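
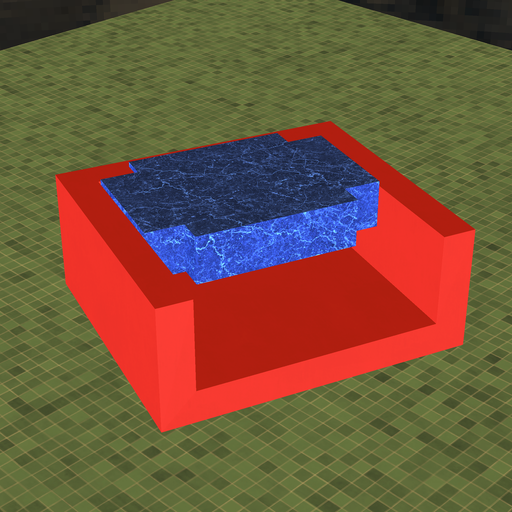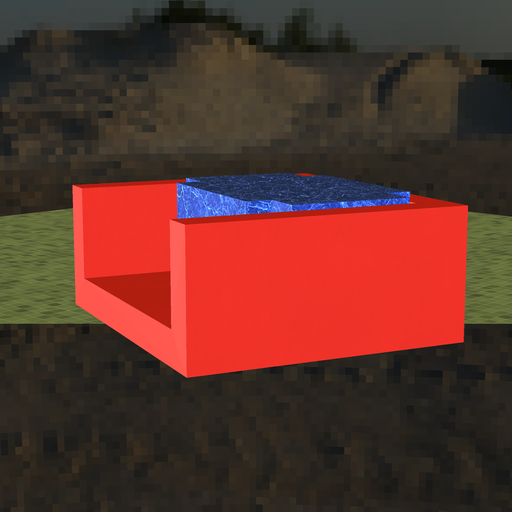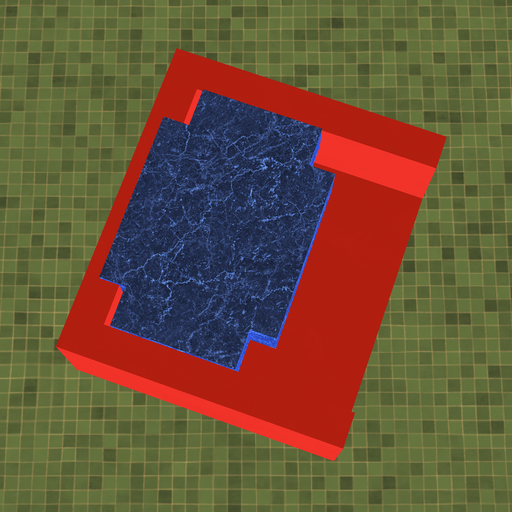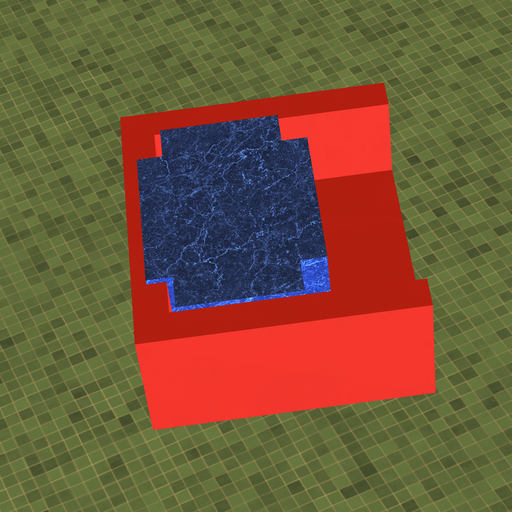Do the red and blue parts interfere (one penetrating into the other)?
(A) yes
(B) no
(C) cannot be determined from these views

(A) yes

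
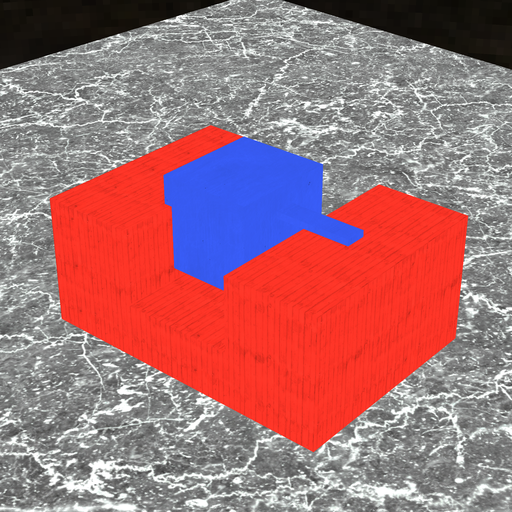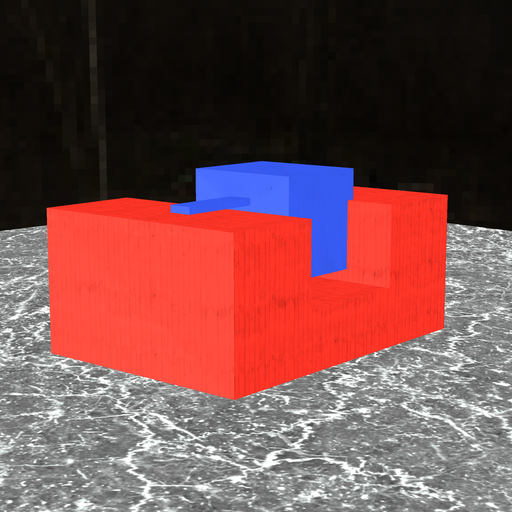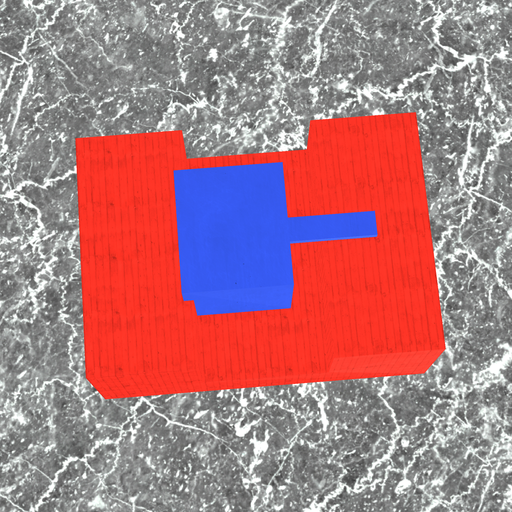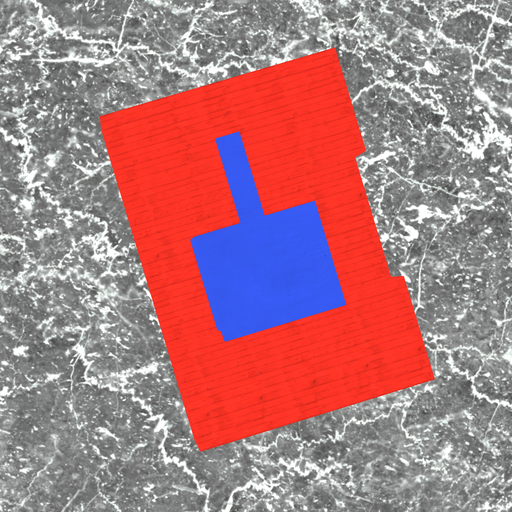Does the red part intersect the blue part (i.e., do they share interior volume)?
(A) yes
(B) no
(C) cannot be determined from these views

(A) yes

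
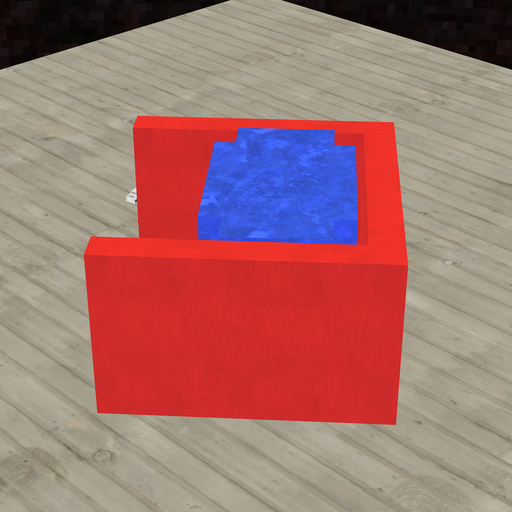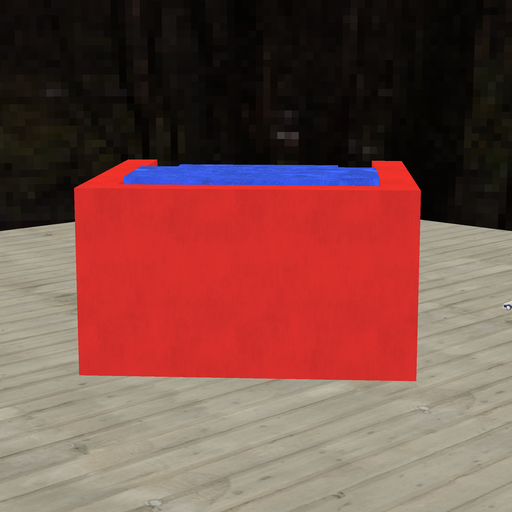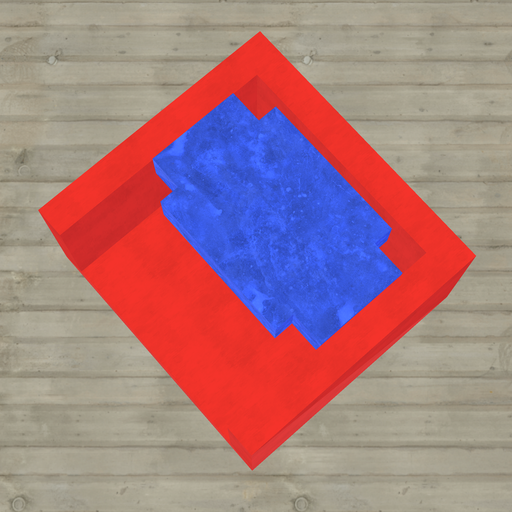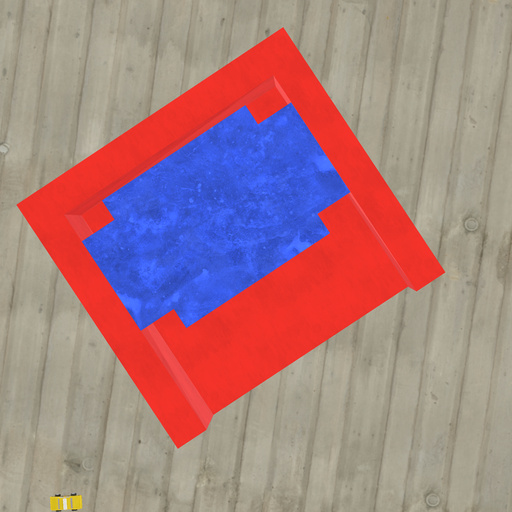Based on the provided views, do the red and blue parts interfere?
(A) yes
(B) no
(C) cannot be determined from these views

(B) no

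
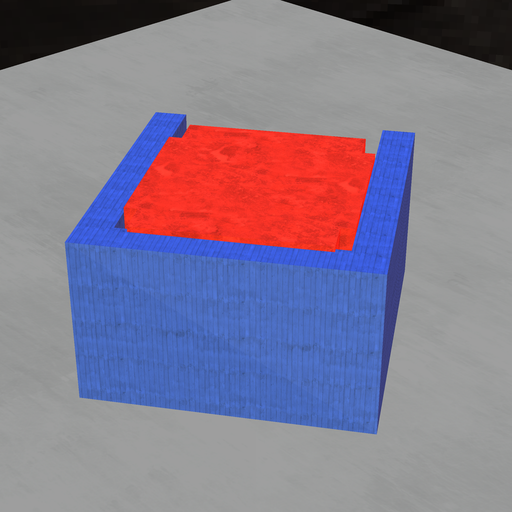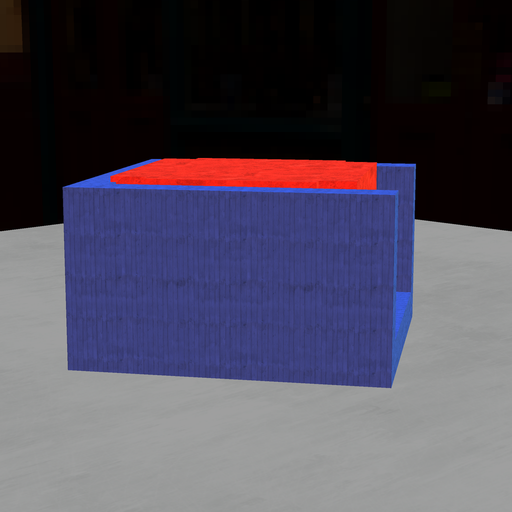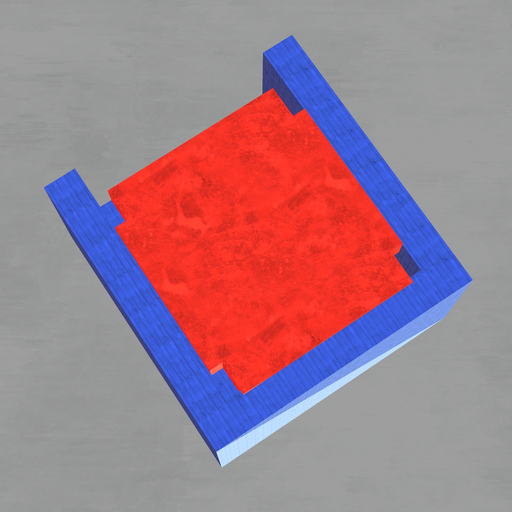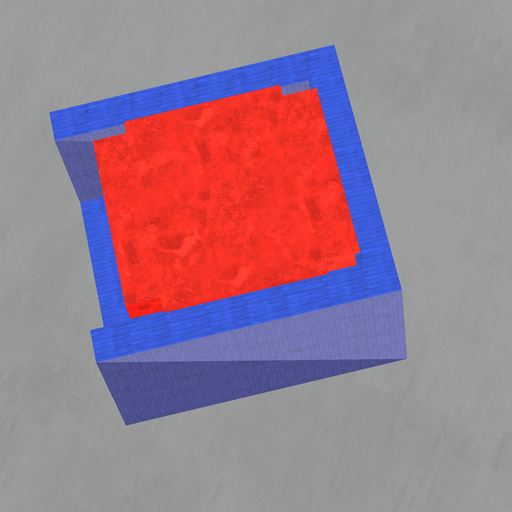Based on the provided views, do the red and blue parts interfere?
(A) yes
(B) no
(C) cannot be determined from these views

(A) yes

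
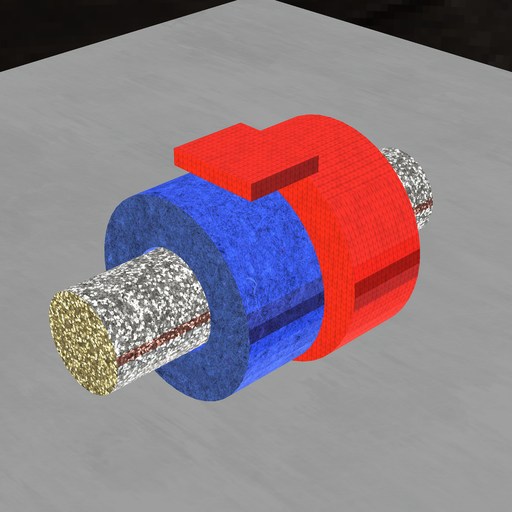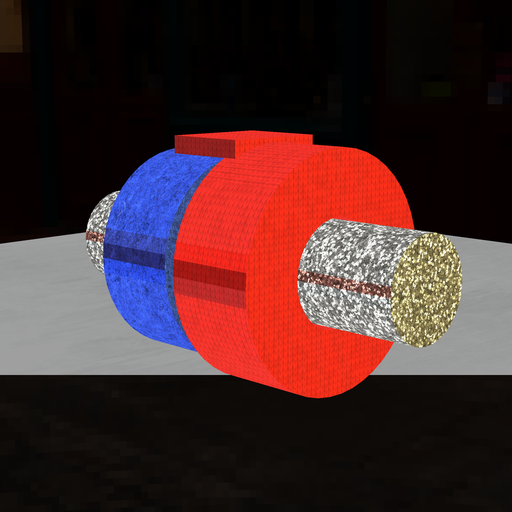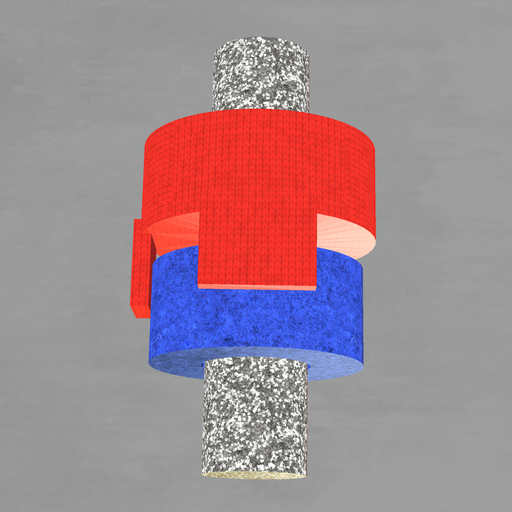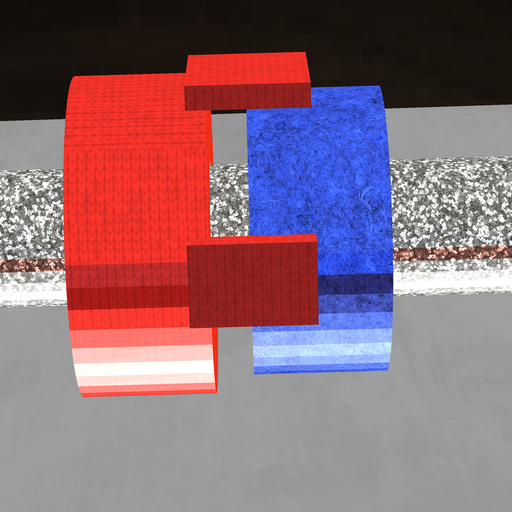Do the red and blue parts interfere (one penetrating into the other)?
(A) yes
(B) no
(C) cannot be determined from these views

(B) no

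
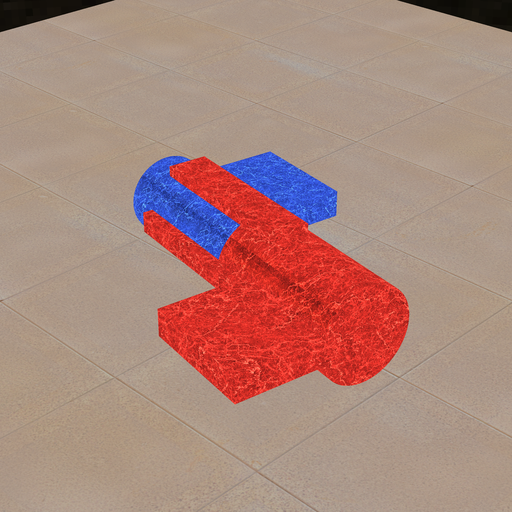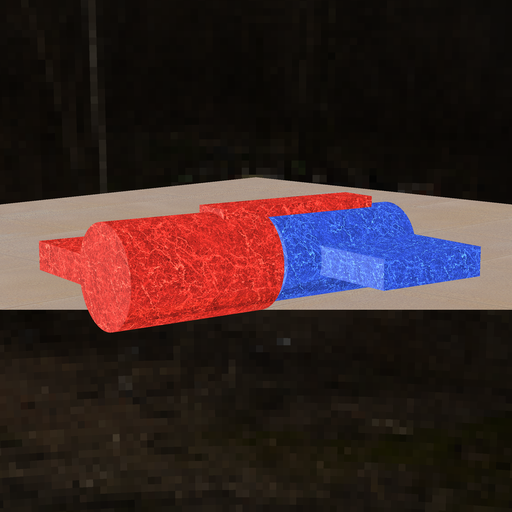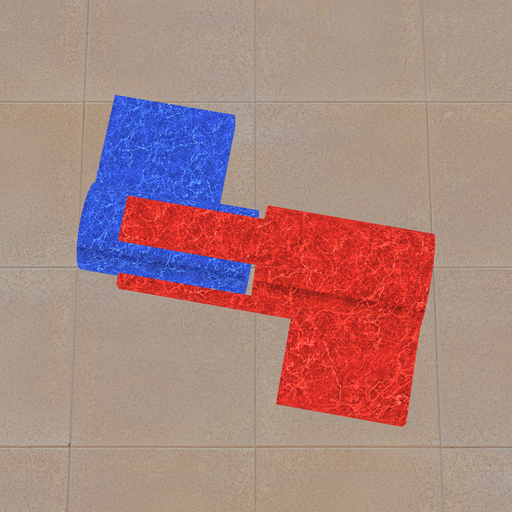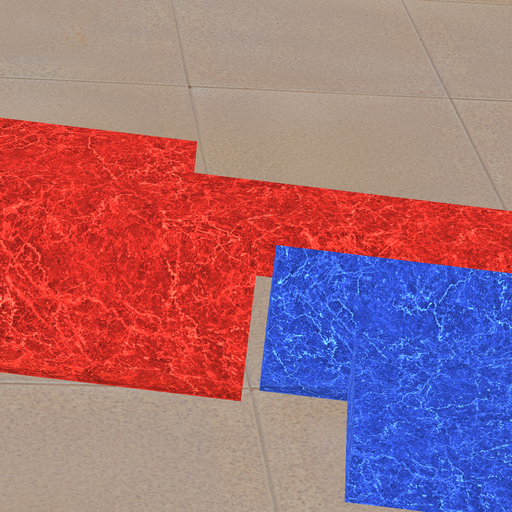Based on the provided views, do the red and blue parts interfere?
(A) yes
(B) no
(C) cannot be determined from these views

(B) no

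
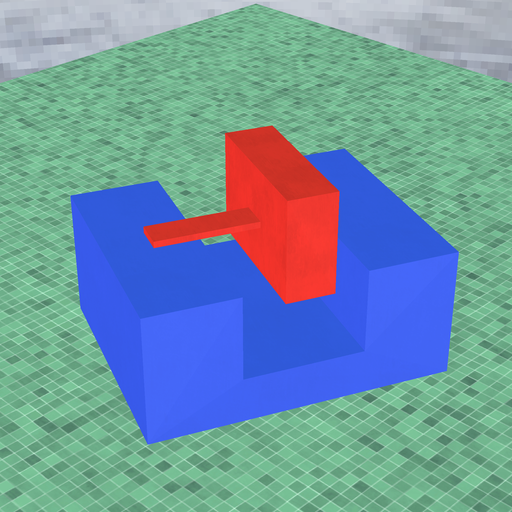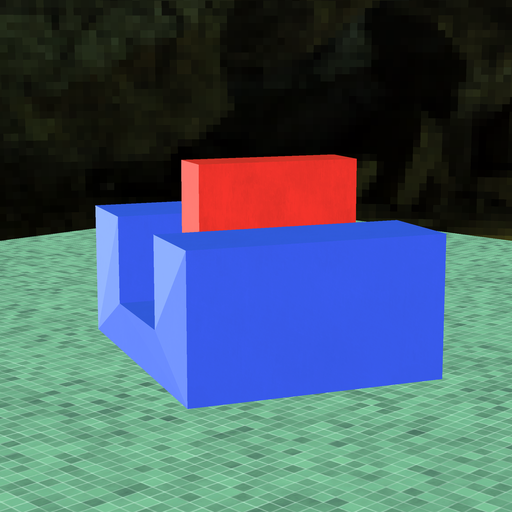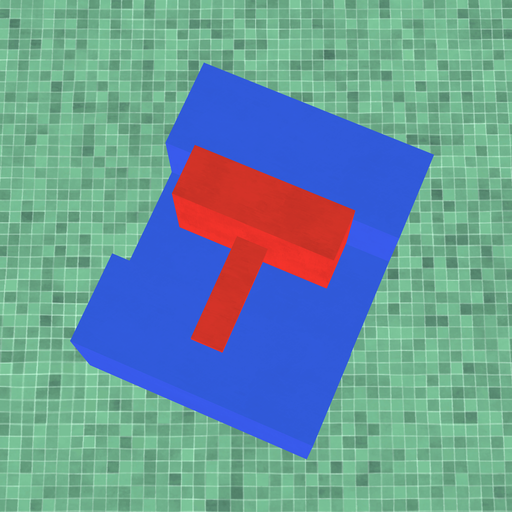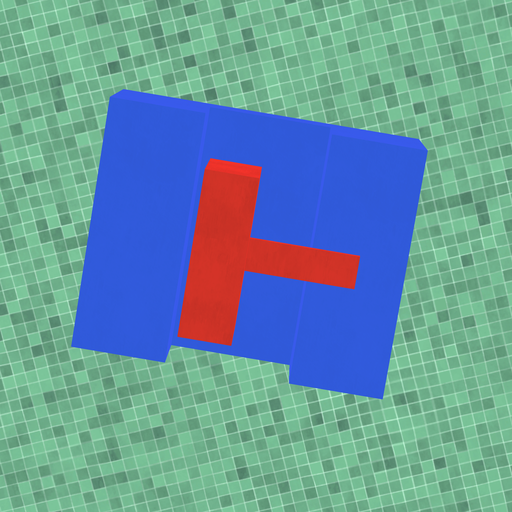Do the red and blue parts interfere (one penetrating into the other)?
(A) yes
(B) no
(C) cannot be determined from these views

(B) no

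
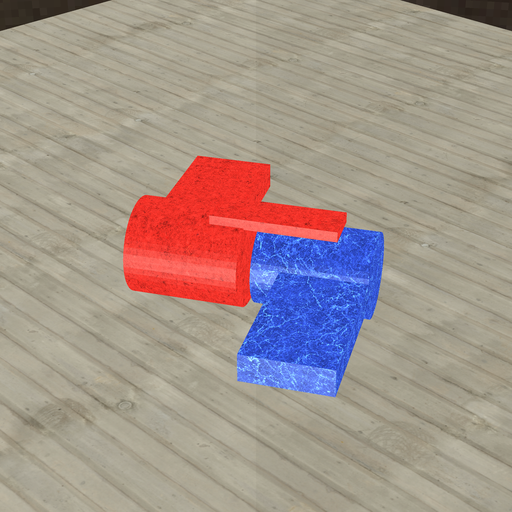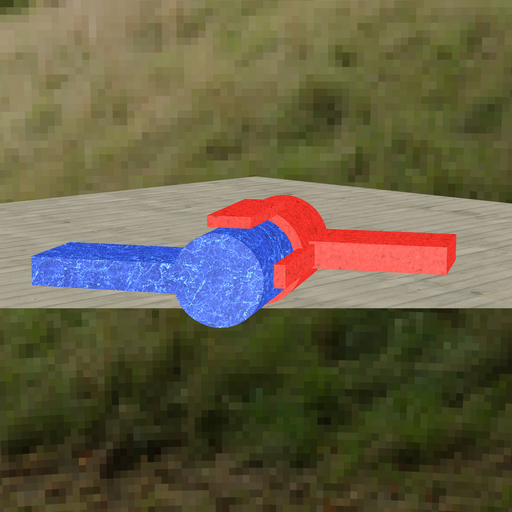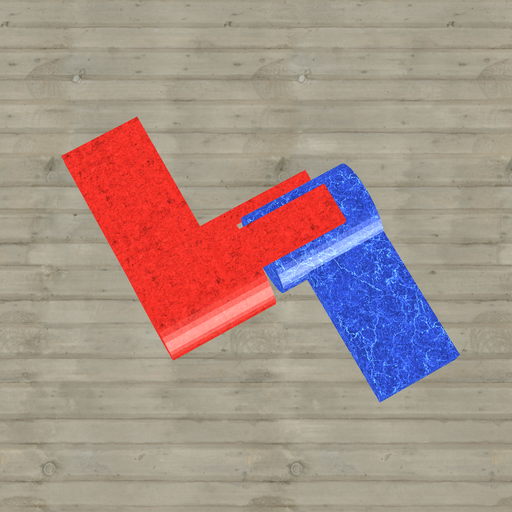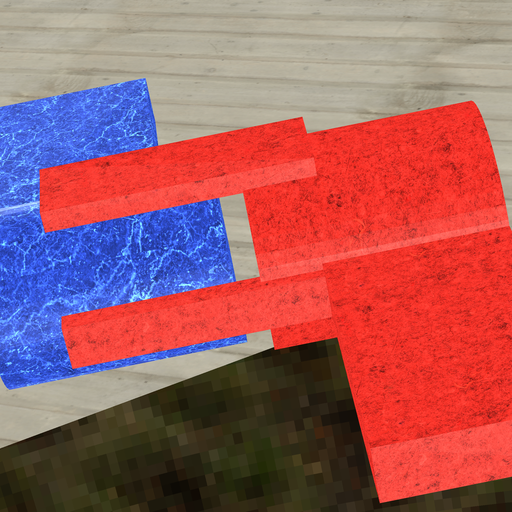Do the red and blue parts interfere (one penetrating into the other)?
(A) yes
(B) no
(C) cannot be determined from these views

(B) no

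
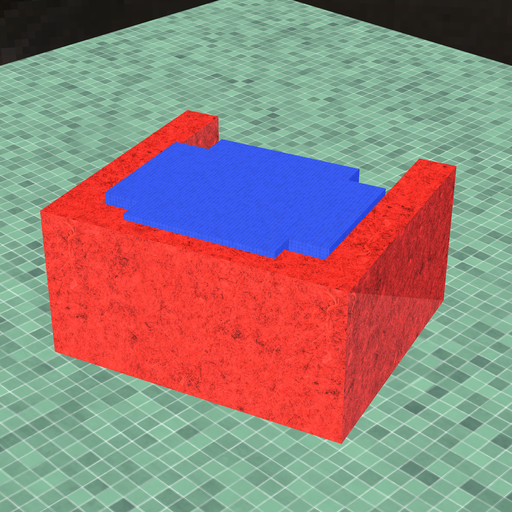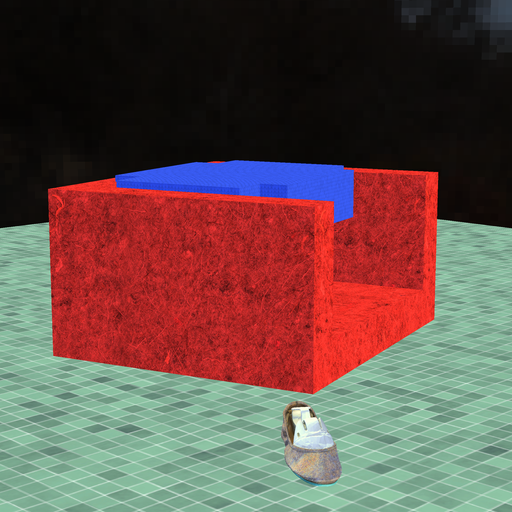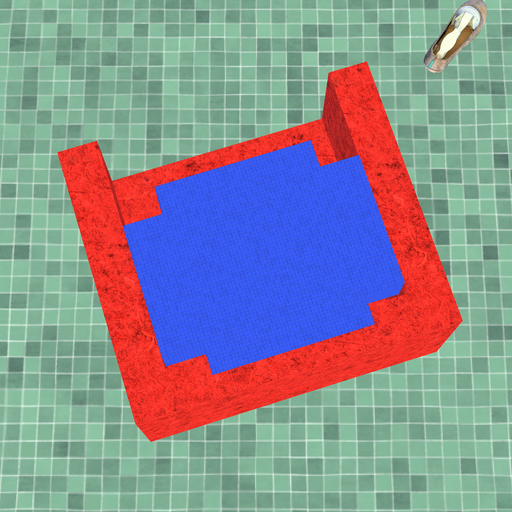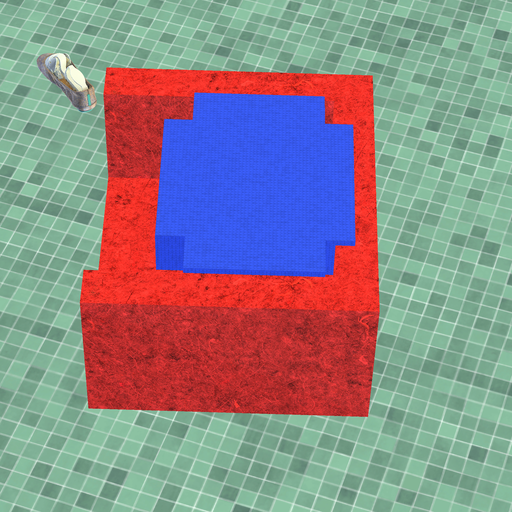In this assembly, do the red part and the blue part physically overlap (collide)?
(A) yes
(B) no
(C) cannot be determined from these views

(A) yes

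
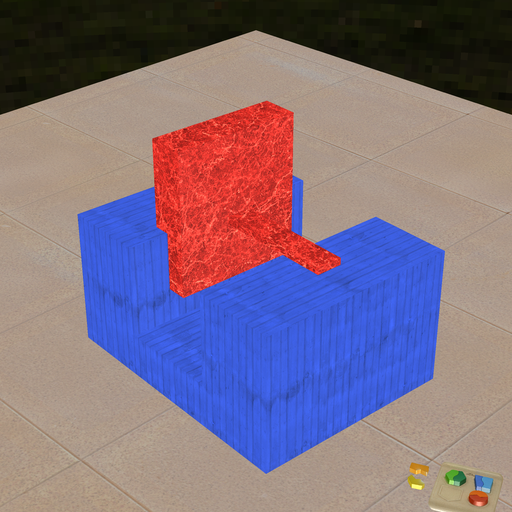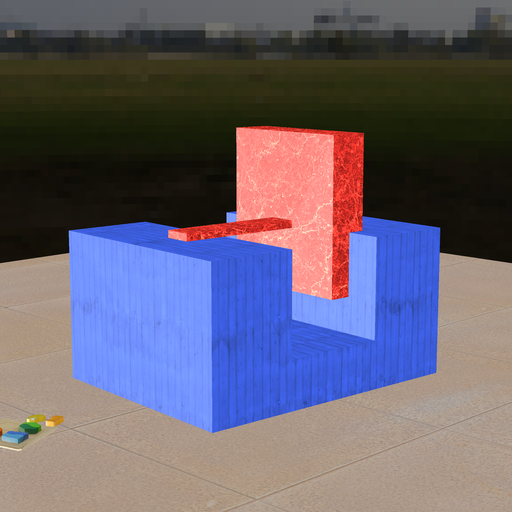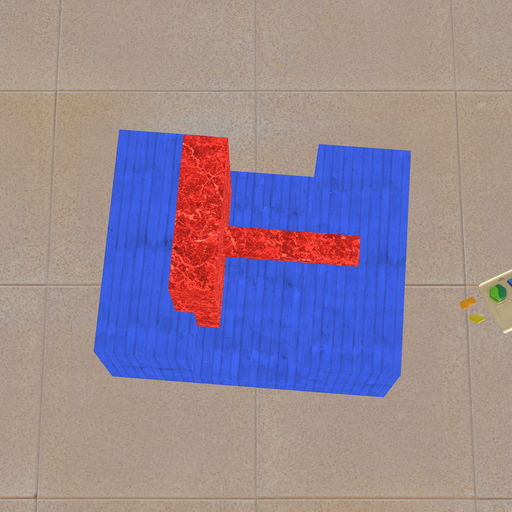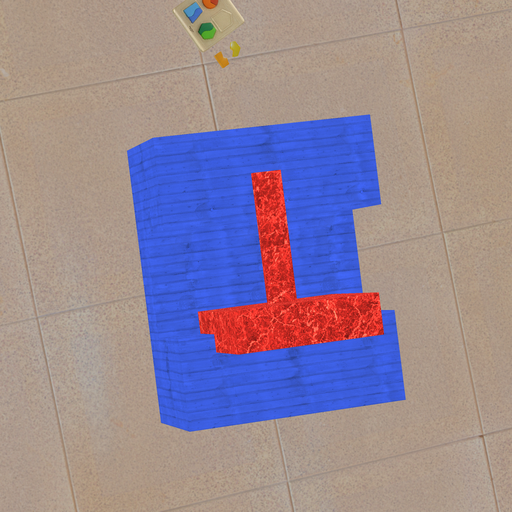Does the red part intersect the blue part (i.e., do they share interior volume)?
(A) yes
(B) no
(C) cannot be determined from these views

(A) yes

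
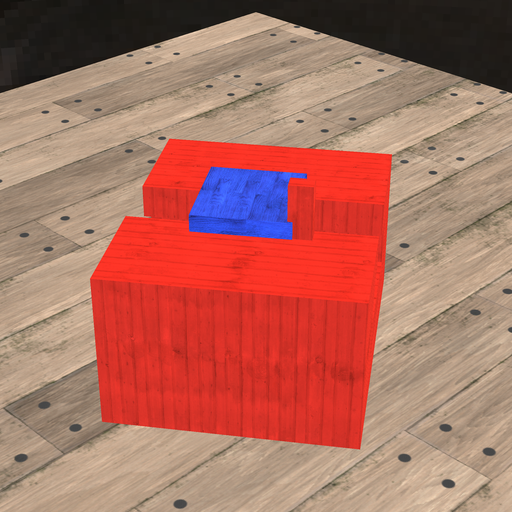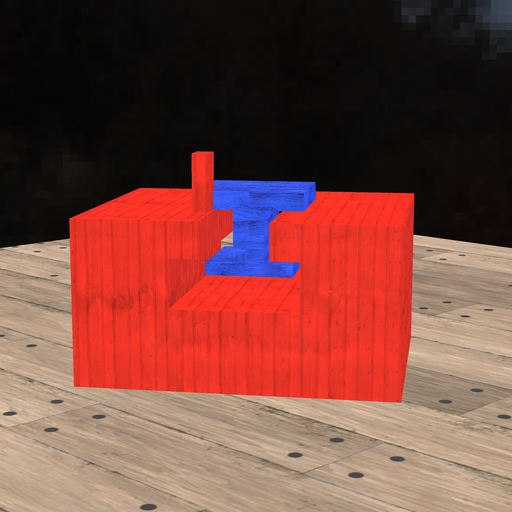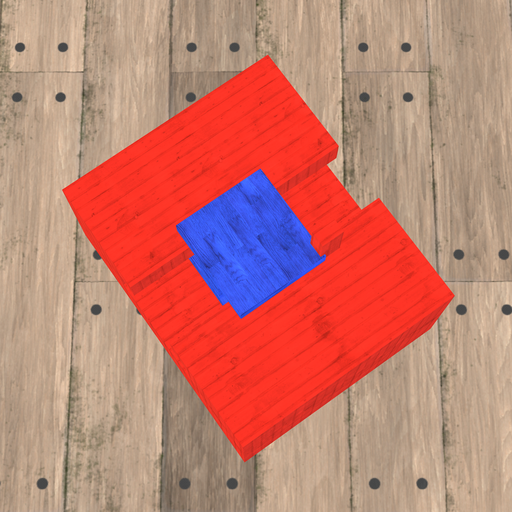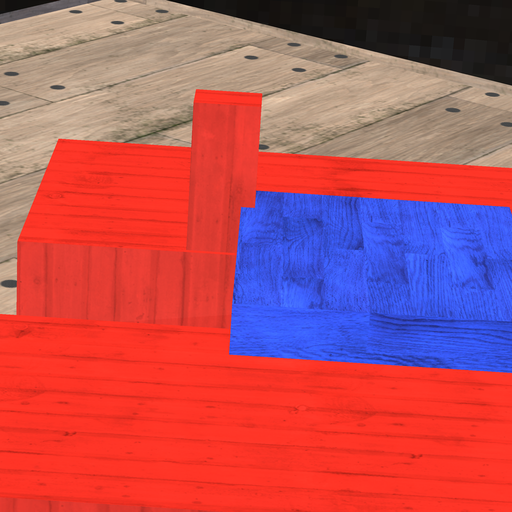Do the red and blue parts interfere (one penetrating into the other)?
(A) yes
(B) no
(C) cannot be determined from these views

(A) yes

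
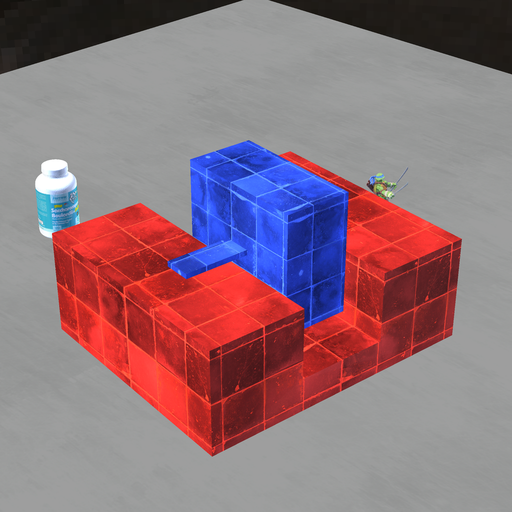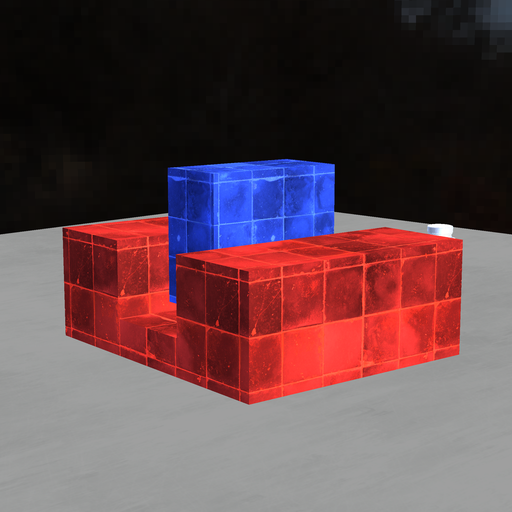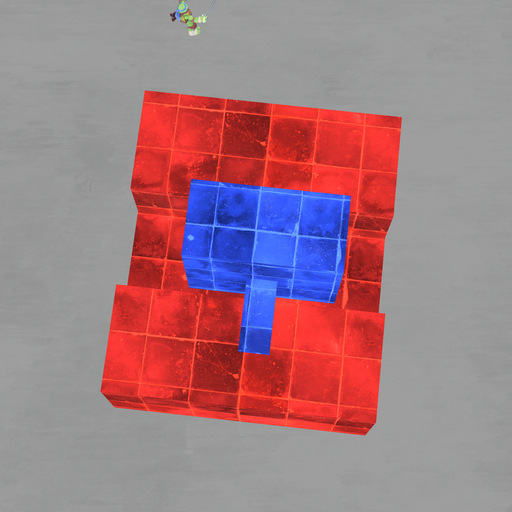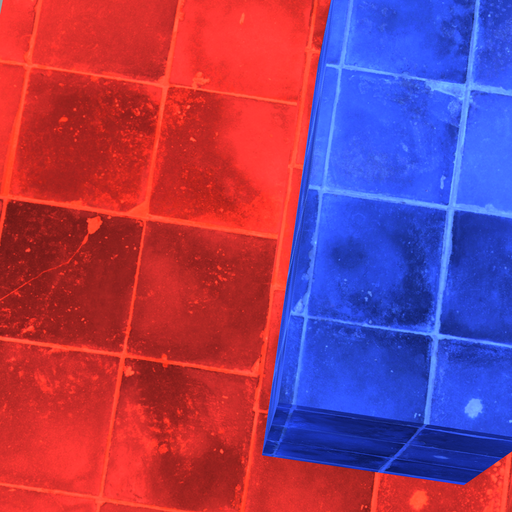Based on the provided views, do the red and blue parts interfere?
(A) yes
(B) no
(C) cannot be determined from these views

(B) no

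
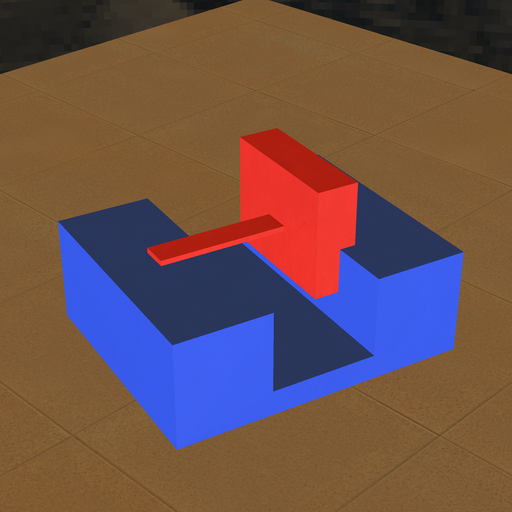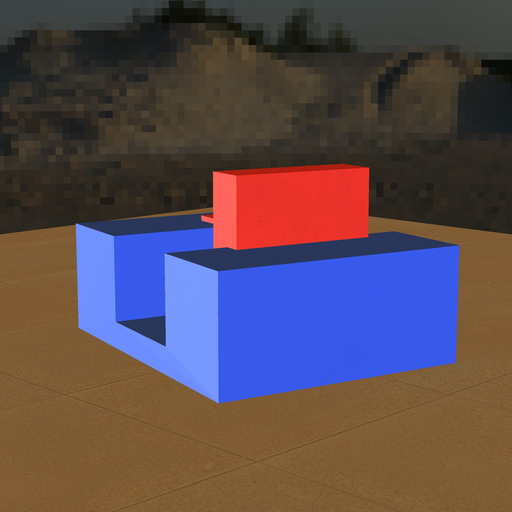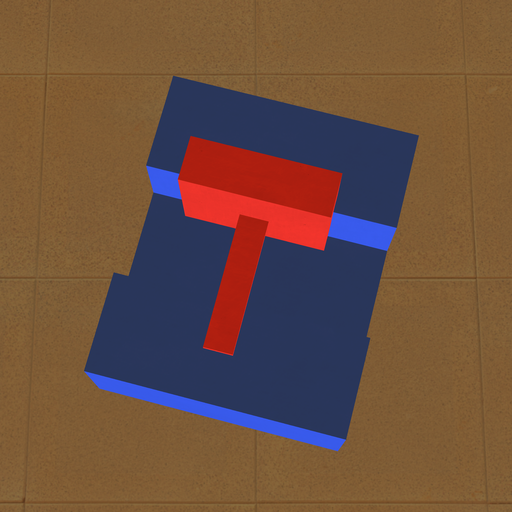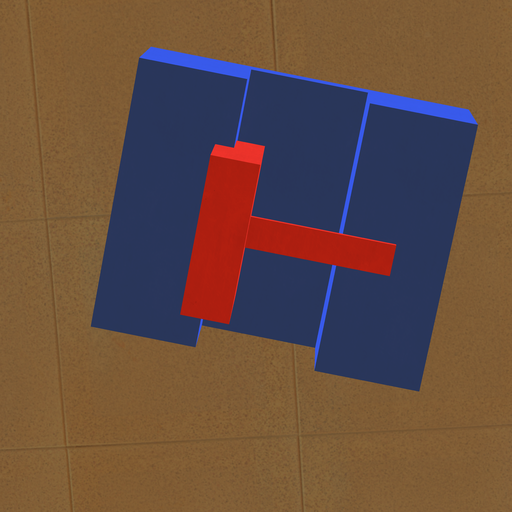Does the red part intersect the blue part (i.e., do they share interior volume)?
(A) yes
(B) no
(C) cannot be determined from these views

(A) yes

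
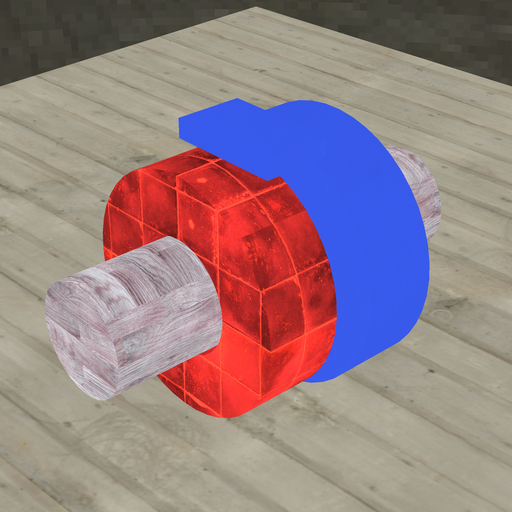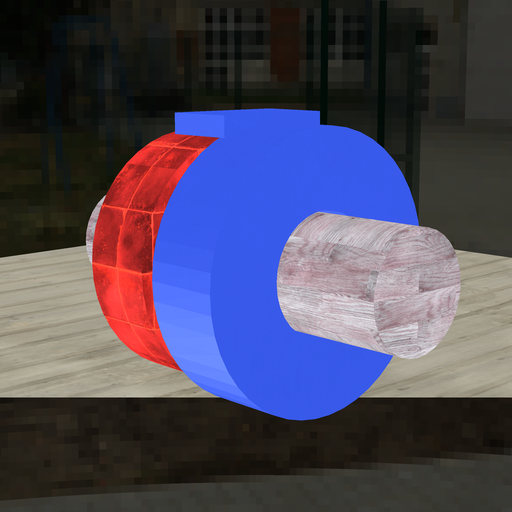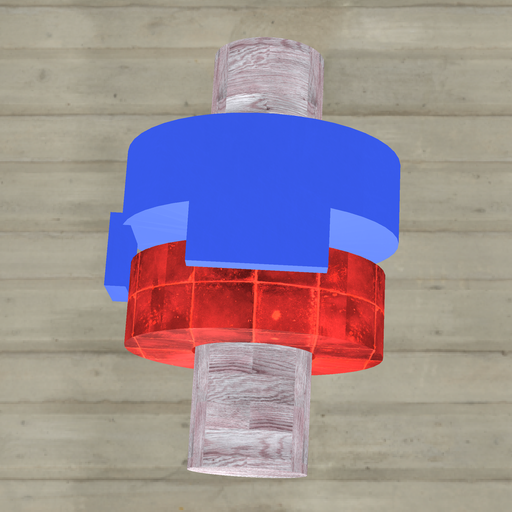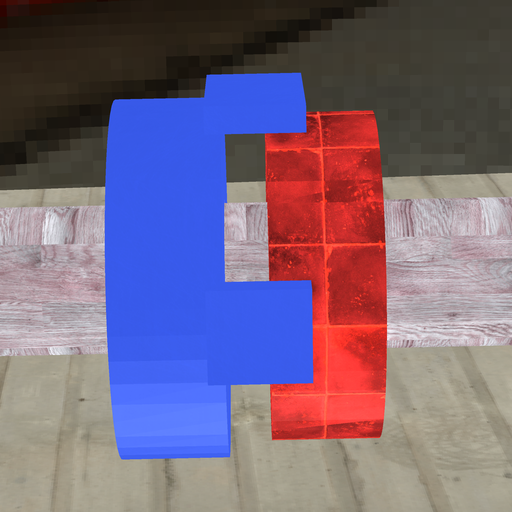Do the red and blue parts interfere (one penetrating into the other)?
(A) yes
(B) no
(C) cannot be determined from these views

(B) no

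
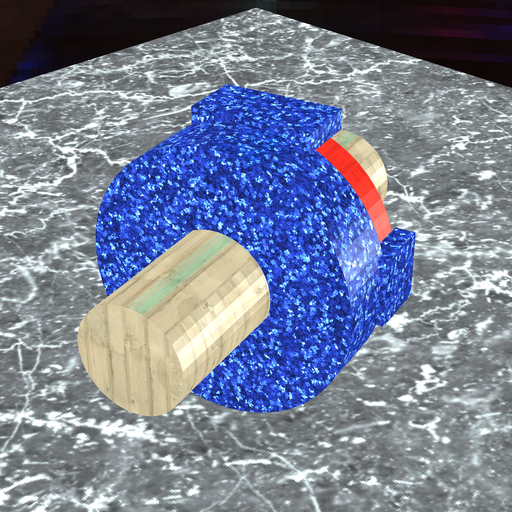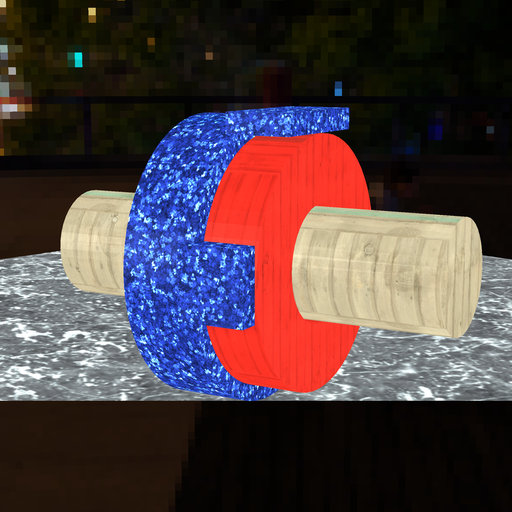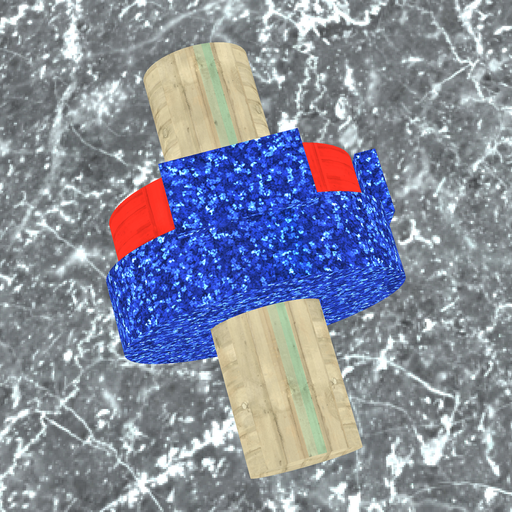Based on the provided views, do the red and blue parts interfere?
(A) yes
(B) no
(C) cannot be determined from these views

(A) yes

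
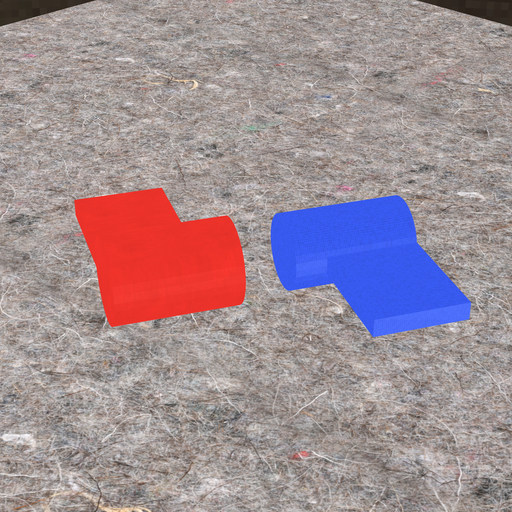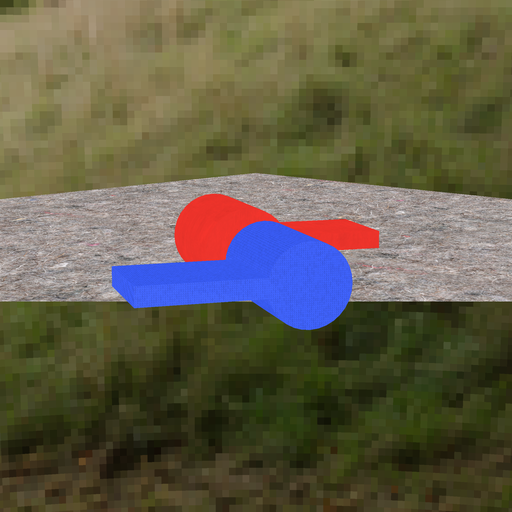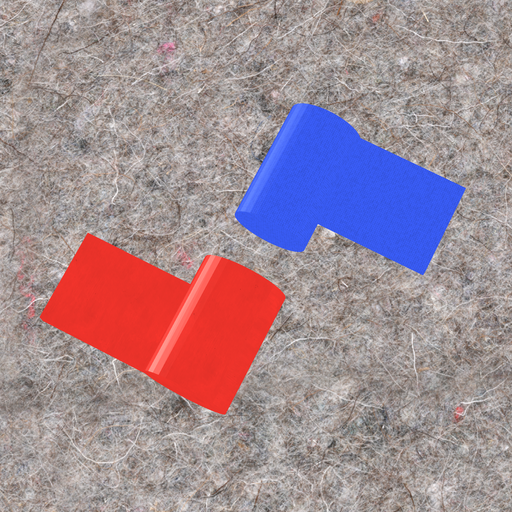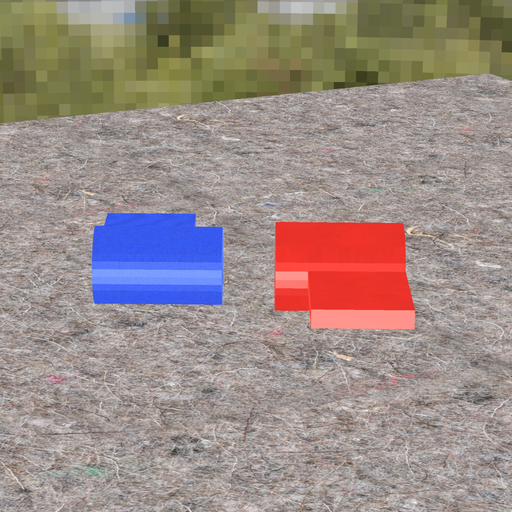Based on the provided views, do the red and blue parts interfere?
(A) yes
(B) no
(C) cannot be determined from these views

(B) no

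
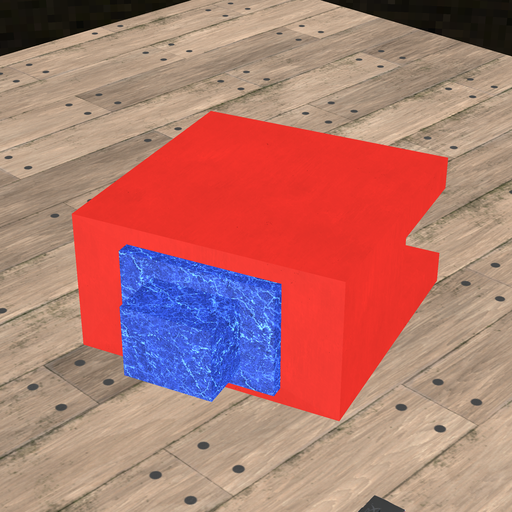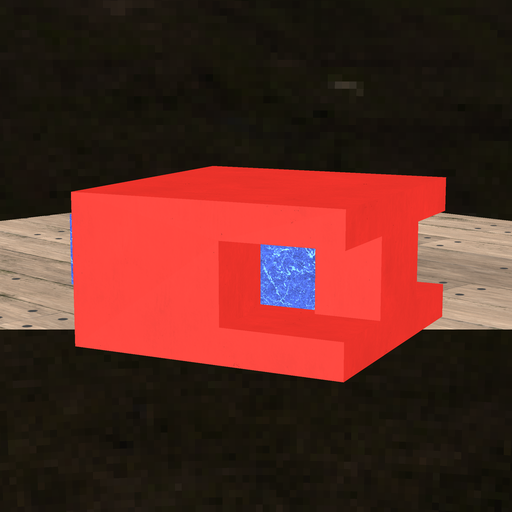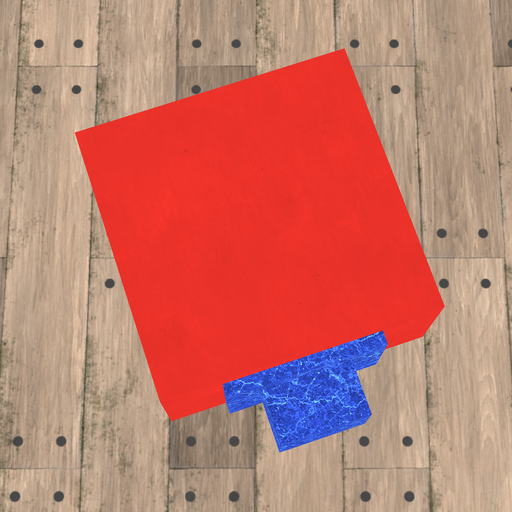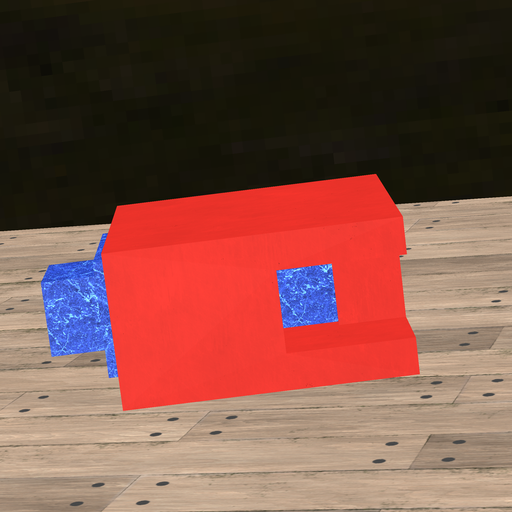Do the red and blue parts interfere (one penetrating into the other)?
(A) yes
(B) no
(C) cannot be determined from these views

(A) yes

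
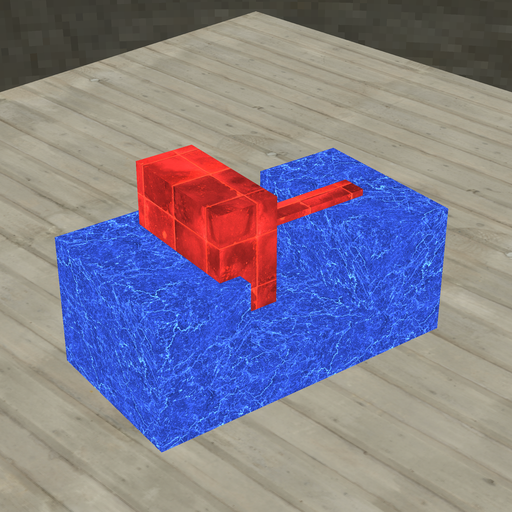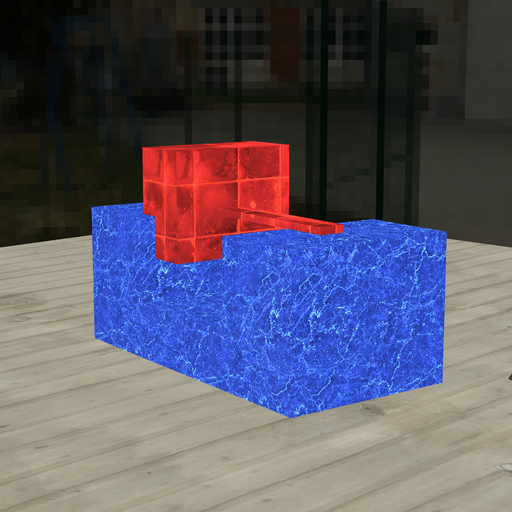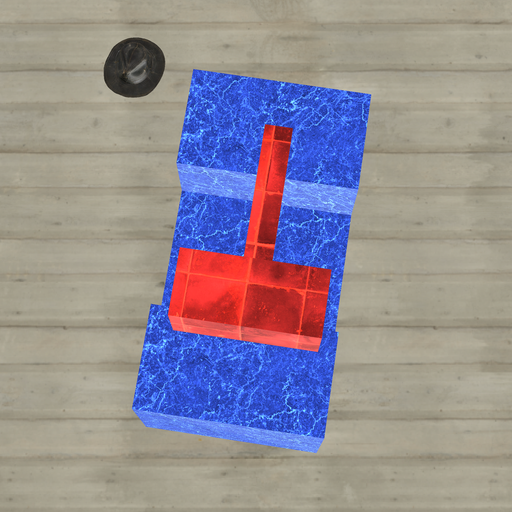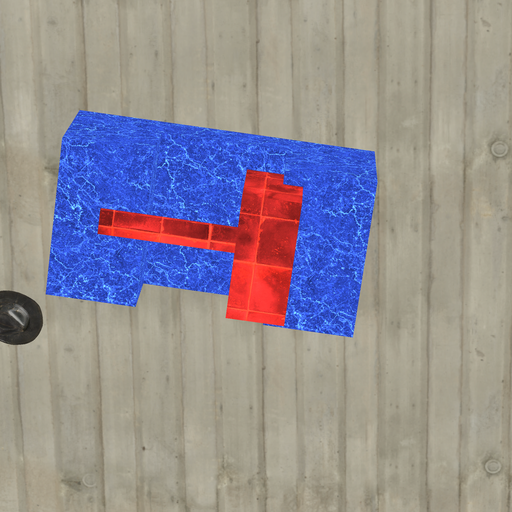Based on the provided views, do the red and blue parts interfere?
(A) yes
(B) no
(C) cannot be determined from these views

(A) yes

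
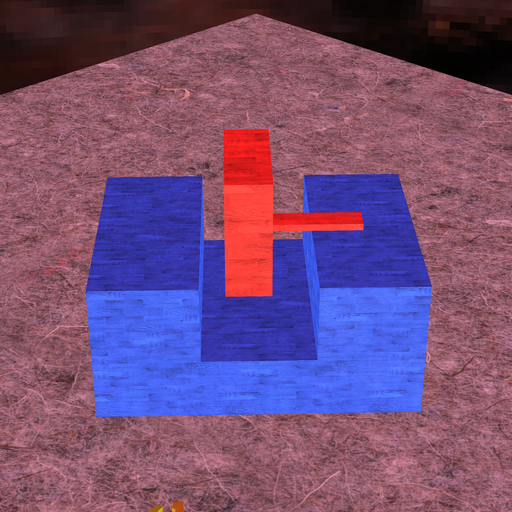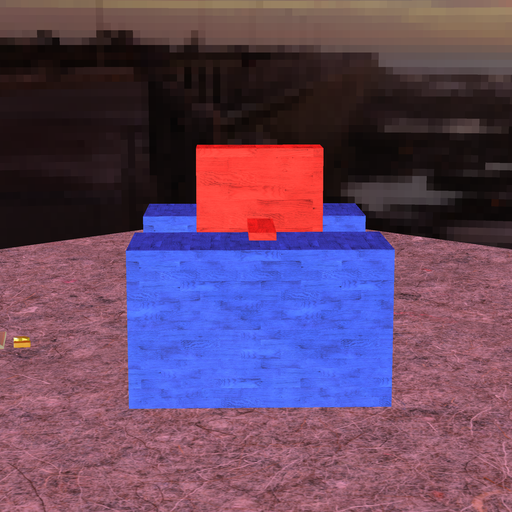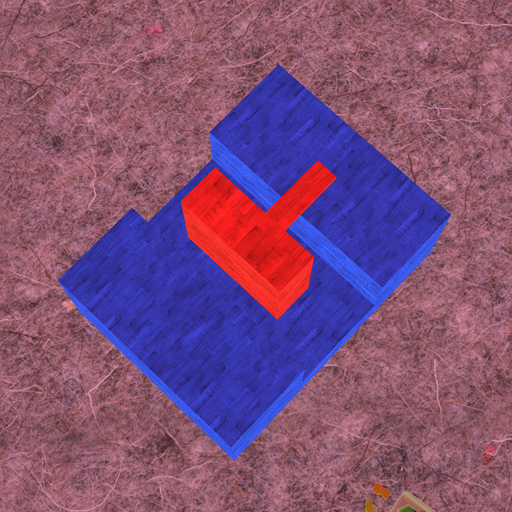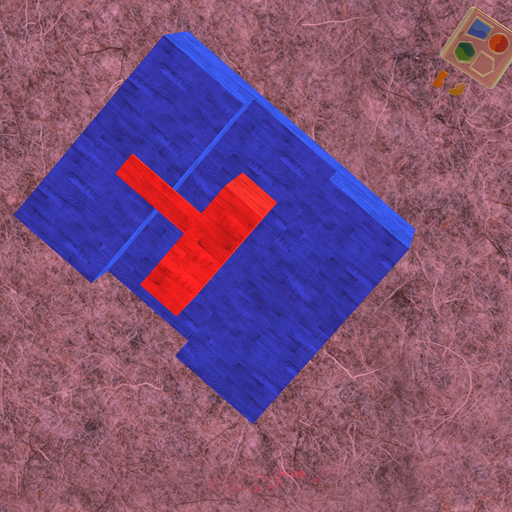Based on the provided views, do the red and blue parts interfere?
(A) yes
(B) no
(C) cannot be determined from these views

(B) no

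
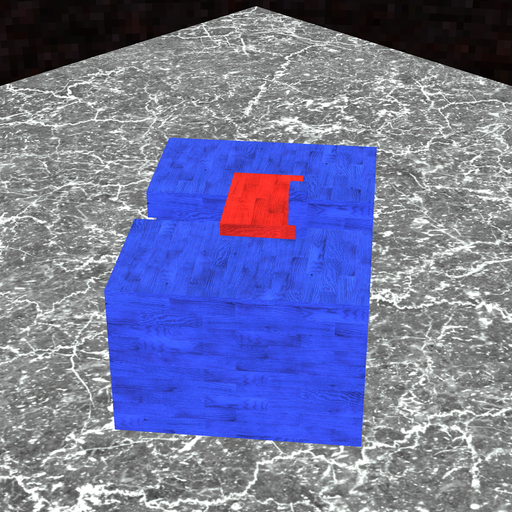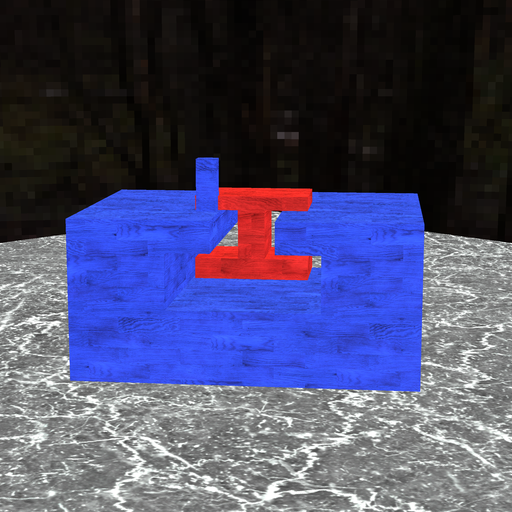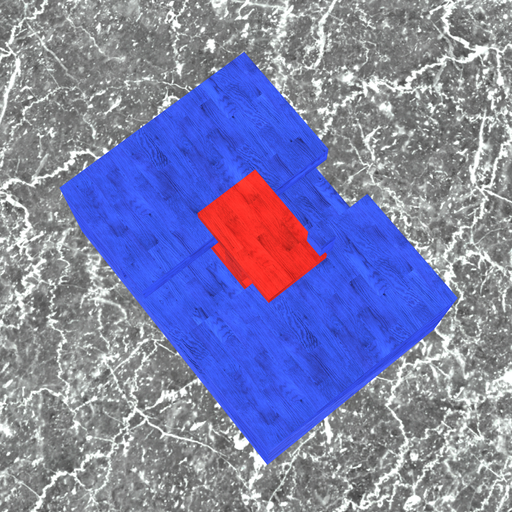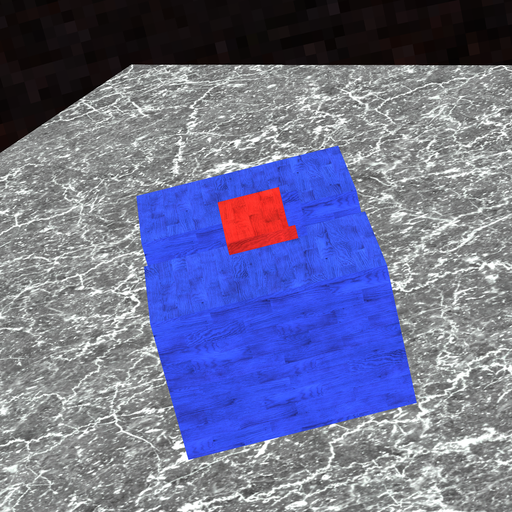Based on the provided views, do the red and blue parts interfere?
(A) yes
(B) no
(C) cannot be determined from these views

(A) yes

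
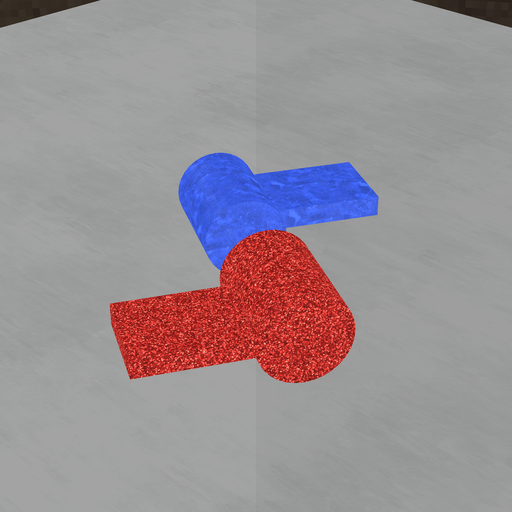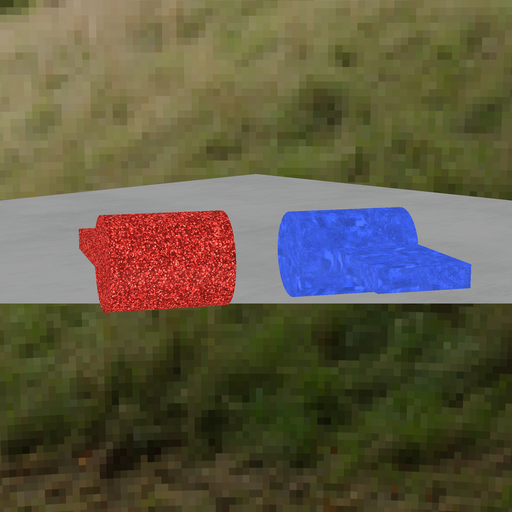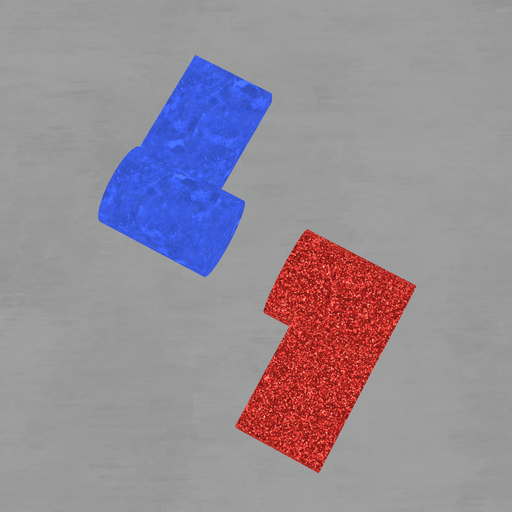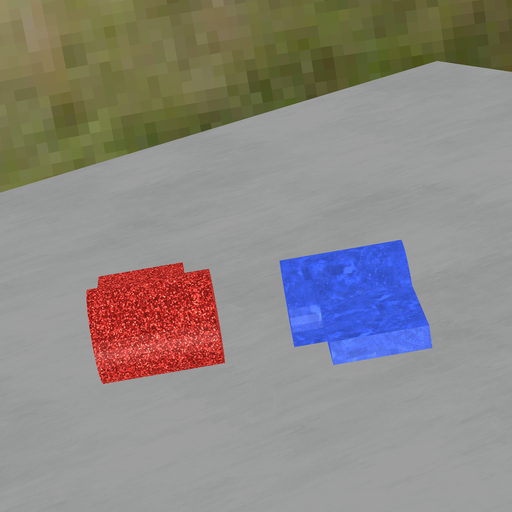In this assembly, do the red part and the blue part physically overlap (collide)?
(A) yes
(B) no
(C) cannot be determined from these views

(B) no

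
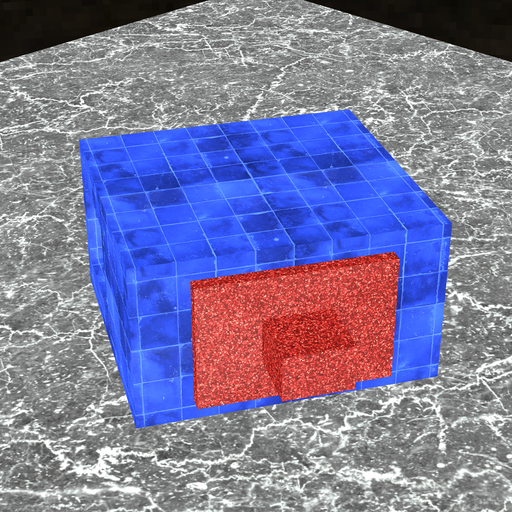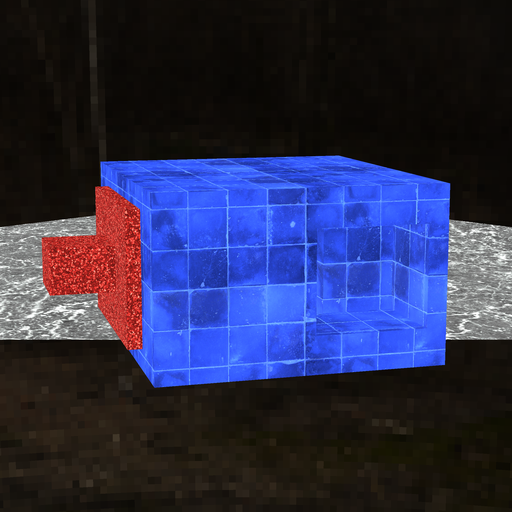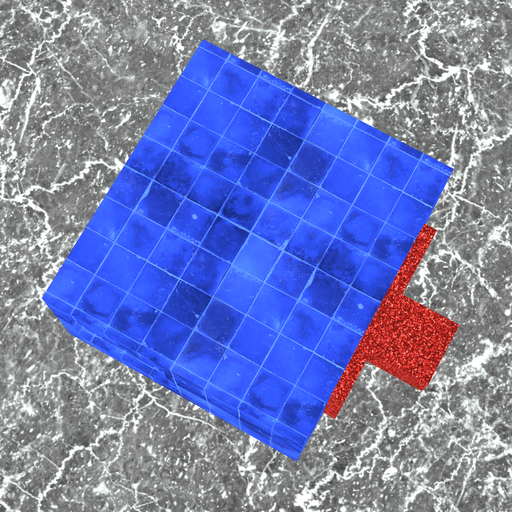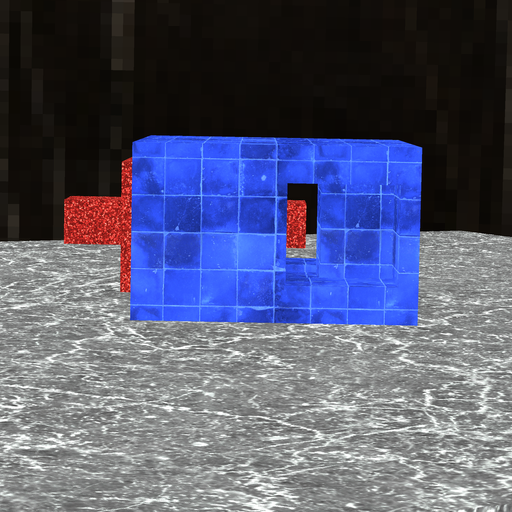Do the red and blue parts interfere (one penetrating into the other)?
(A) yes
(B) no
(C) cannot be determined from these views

(B) no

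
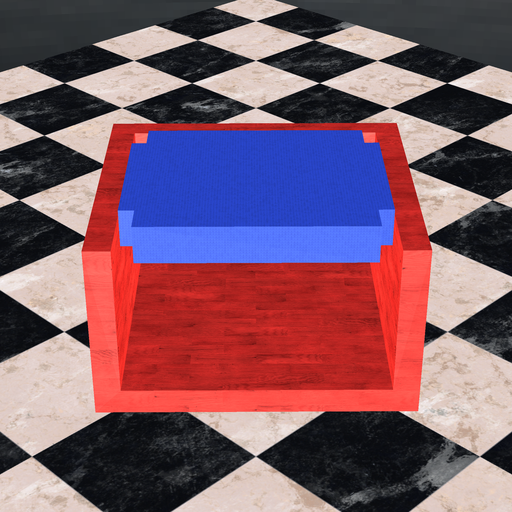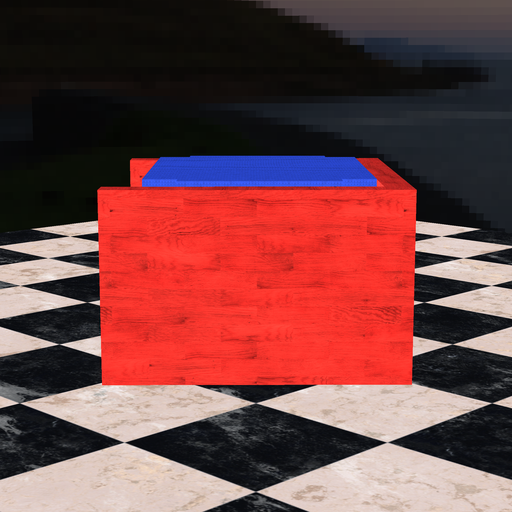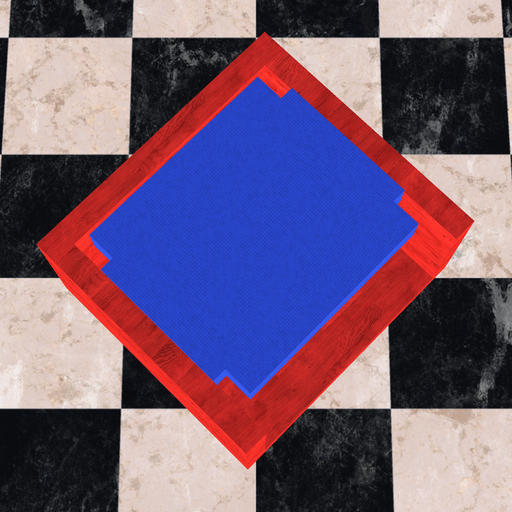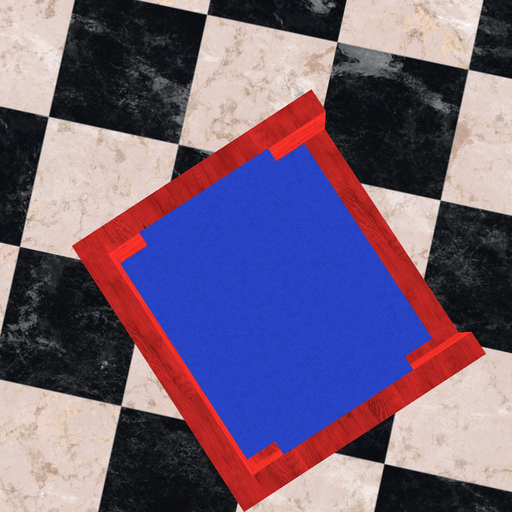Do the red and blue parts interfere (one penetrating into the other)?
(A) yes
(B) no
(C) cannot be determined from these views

(B) no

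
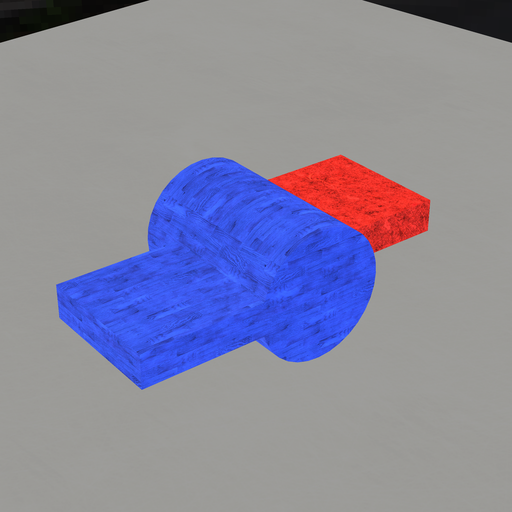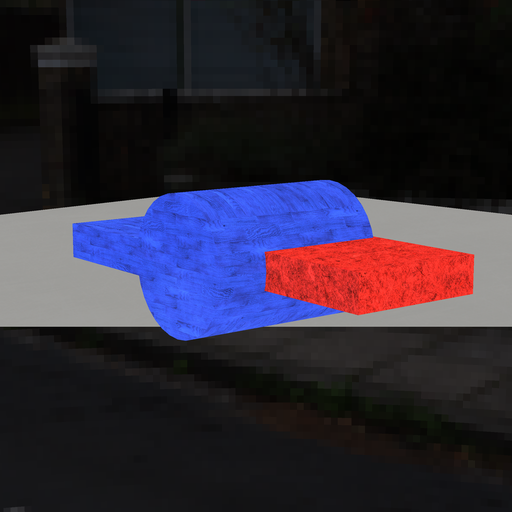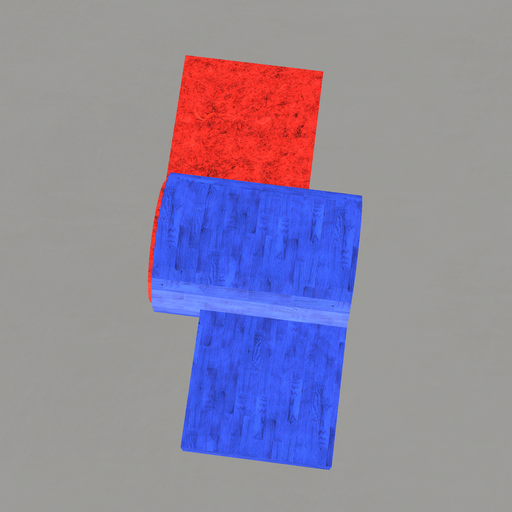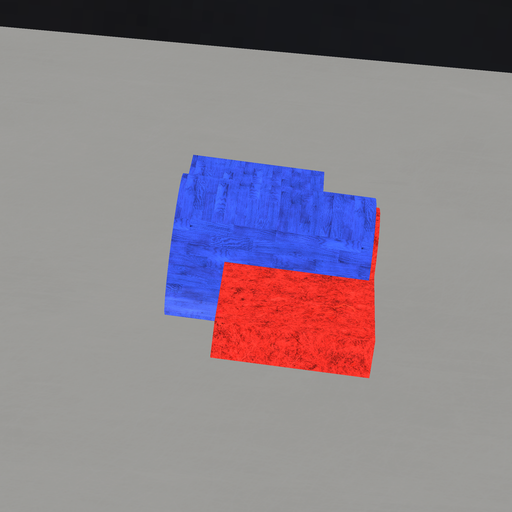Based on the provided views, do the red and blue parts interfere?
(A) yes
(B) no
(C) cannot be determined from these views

(A) yes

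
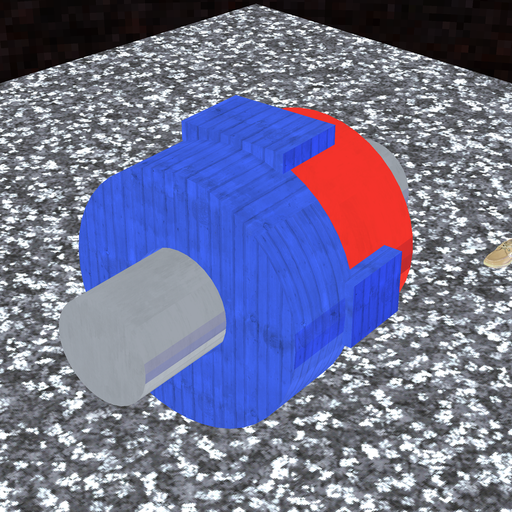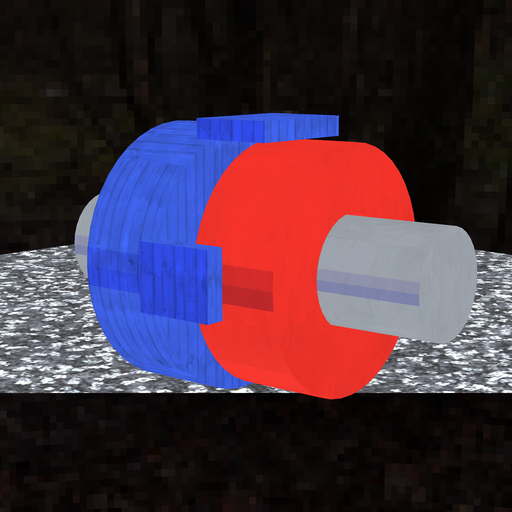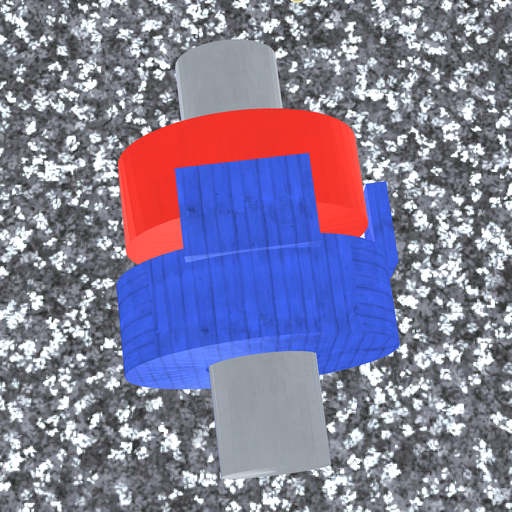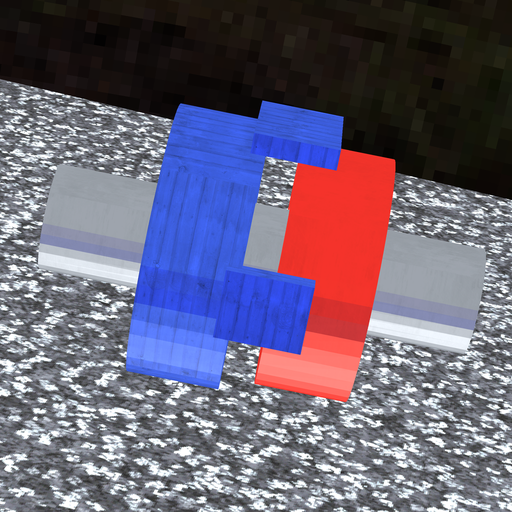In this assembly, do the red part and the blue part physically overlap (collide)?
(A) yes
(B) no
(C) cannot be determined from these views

(B) no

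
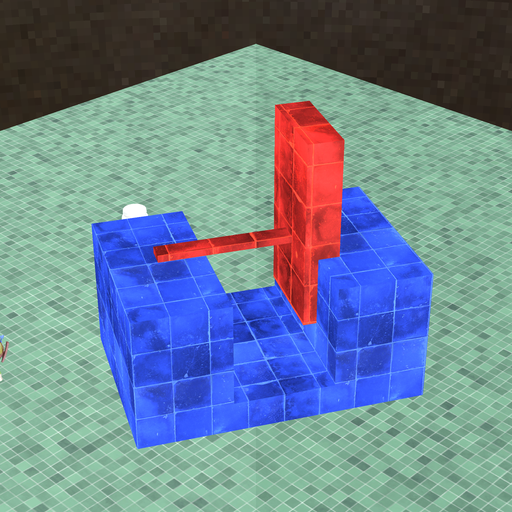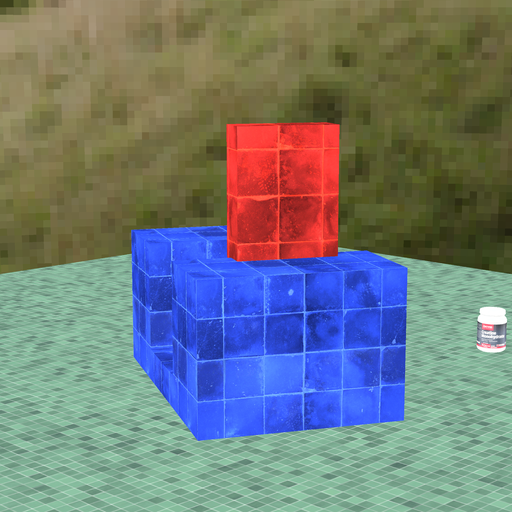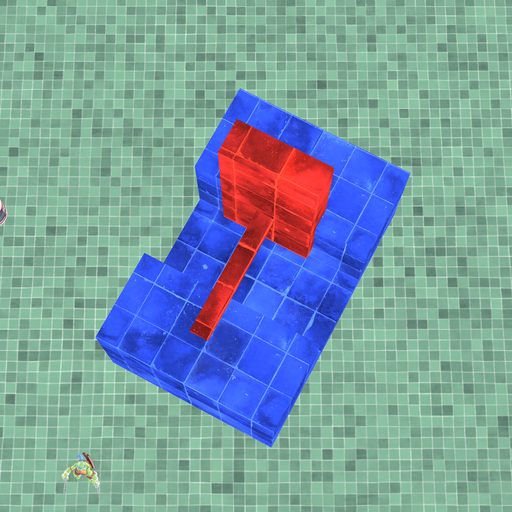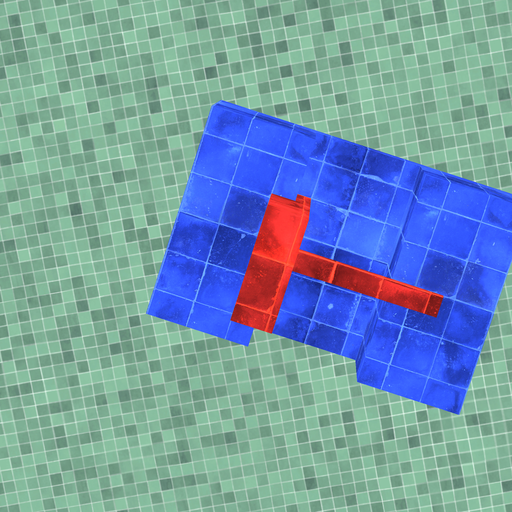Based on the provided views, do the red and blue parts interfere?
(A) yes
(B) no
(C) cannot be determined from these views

(A) yes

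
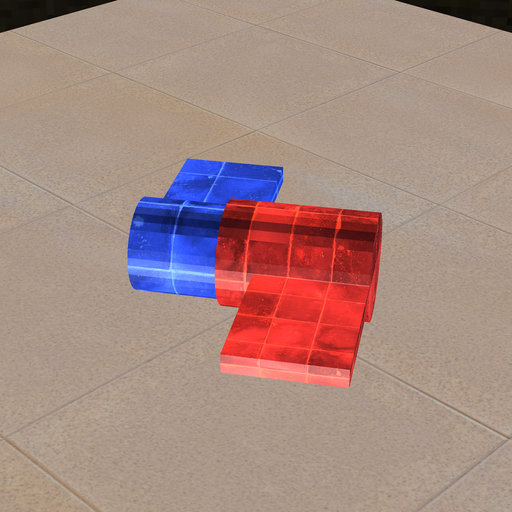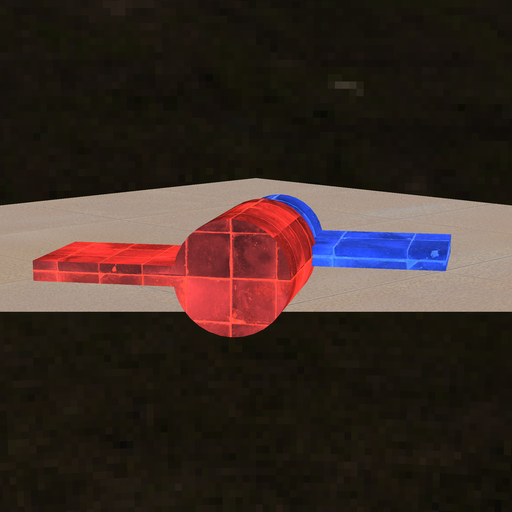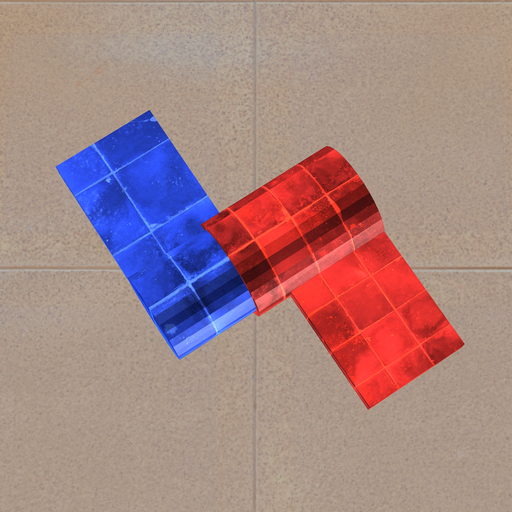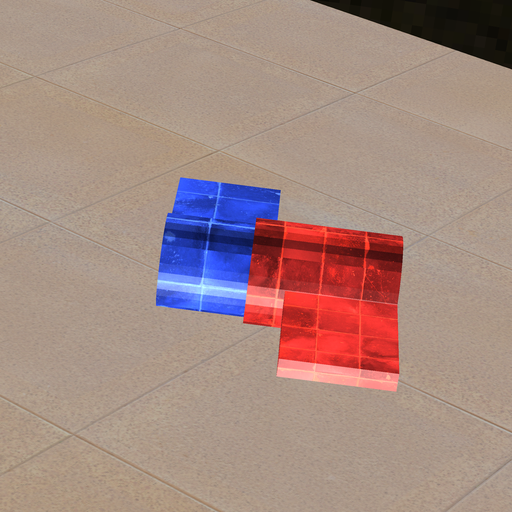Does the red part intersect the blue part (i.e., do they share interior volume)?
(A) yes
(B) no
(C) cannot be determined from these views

(A) yes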